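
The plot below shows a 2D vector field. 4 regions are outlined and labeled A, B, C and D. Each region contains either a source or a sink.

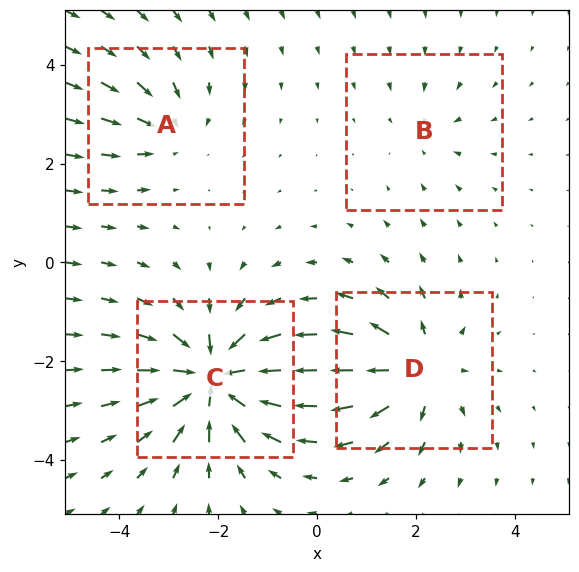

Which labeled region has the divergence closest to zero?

Divergence at each region's feature centre — A: about -3, B: about -2, C: about -8, D: about +5. Region B is closest to zero.

B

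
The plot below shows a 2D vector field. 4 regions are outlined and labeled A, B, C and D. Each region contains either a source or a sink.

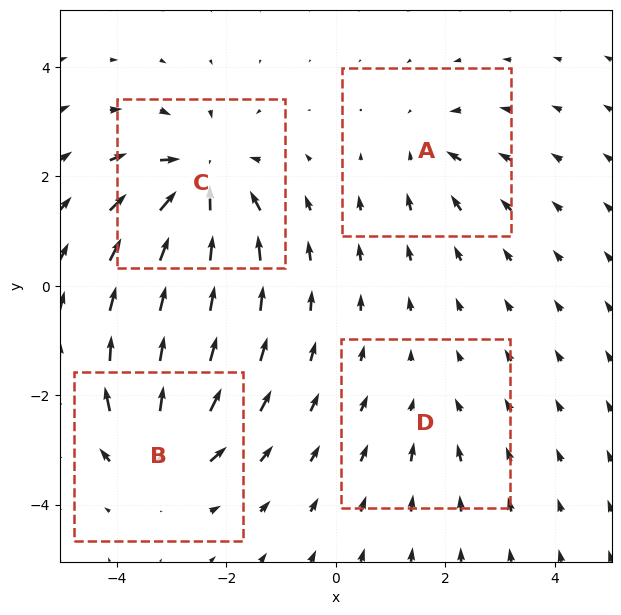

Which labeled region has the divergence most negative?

Divergence at each region's feature centre — A: about -4, B: about +6, C: about -8, D: about -2. Region C is most negative.

C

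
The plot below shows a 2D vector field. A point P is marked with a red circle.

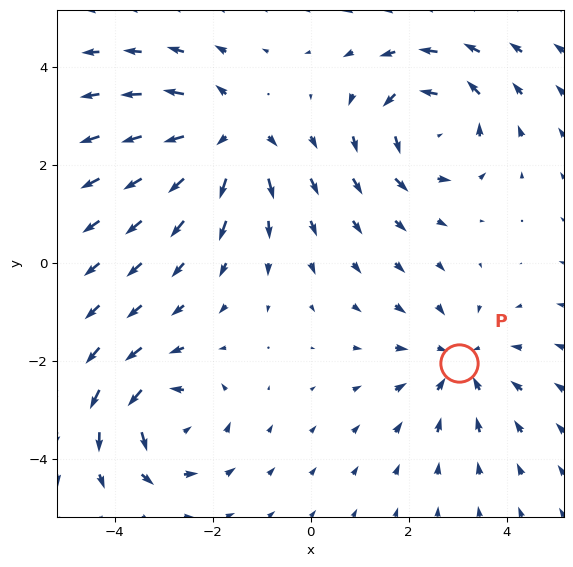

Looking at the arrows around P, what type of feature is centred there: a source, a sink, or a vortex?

At P (3.0, -2.0) the arrows converge inward. Divergence about -3, curl ≈0 — negative divergence with near-zero curl is a sink.

sink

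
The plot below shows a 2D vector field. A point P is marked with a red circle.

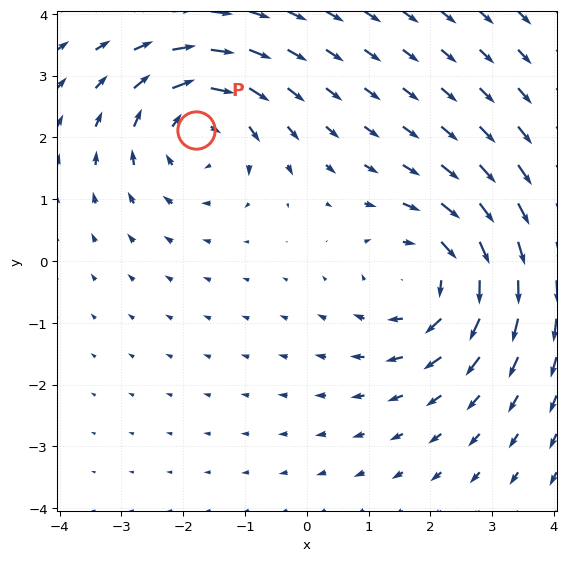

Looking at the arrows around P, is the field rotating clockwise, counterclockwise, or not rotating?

Near P at (-1.8, 2.1) the arrows circulate clockwise. The curl (z-component) there is about -4; negative curl means clockwise rotation.

clockwise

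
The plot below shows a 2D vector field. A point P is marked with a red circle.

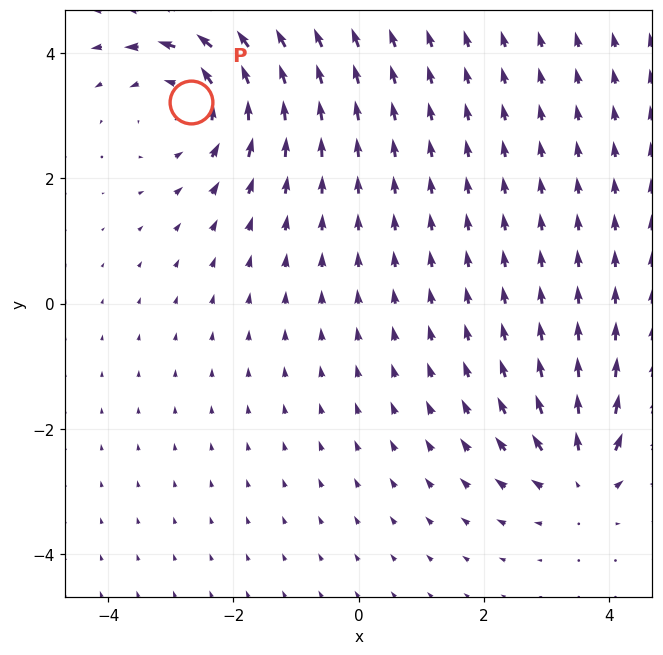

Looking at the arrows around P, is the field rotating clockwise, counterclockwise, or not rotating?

counterclockwise

Near P at (-2.7, 3.2) the arrows circulate counterclockwise. The curl (z-component) there is about +4; positive curl means counterclockwise rotation.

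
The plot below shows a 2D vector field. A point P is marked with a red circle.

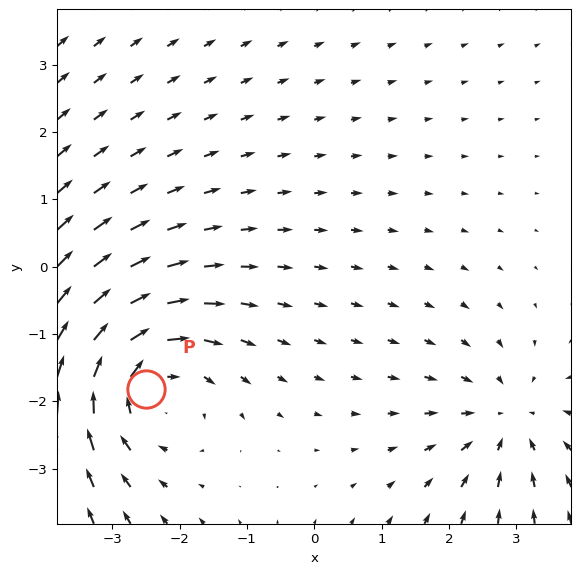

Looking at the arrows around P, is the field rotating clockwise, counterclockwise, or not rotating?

clockwise

Near P at (-2.5, -1.8) the arrows circulate clockwise. The curl (z-component) there is about -4; negative curl means clockwise rotation.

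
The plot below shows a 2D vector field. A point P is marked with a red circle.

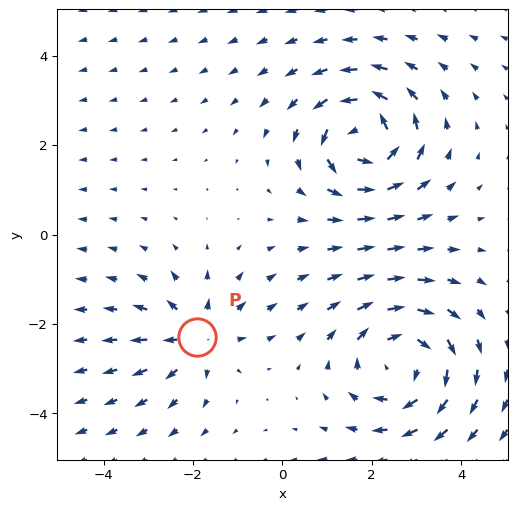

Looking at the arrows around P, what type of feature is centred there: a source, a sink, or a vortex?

source

At P (-1.9, -2.3) the arrows spread outward. Divergence about +4, curl ≈0 — positive divergence with near-zero curl is a source.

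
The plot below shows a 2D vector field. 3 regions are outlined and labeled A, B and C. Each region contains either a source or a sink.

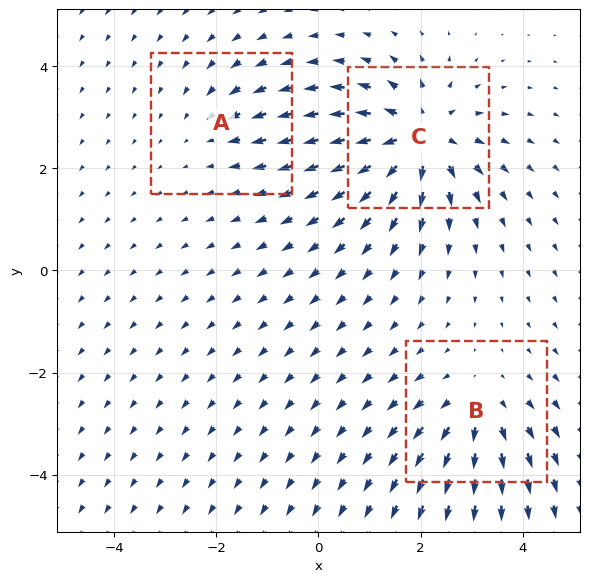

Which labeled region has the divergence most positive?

C

Divergence at each region's feature centre — A: about -2, B: about +3, C: about +6. Region C is most positive.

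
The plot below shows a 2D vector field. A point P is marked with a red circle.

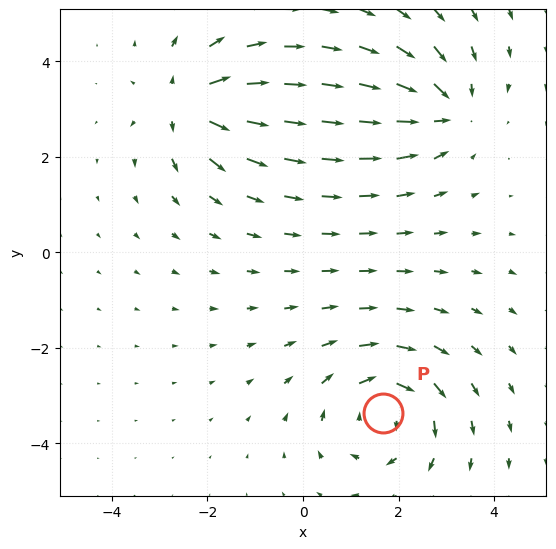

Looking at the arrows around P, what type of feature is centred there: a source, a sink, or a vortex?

At P (1.7, -3.4) the arrows circulate clockwise. Divergence ≈0, curl about -5 — near-zero divergence with nonzero curl is a vortex.

vortex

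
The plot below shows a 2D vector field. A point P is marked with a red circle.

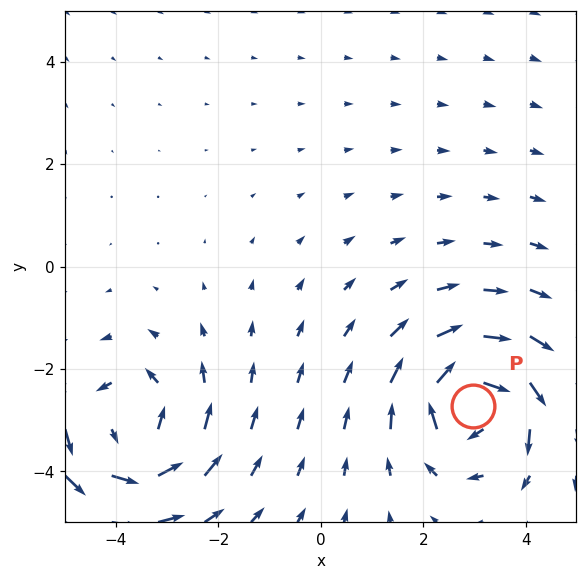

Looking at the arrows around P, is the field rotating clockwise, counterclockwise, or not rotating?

Near P at (3.0, -2.7) the arrows circulate clockwise. The curl (z-component) there is about -5; negative curl means clockwise rotation.

clockwise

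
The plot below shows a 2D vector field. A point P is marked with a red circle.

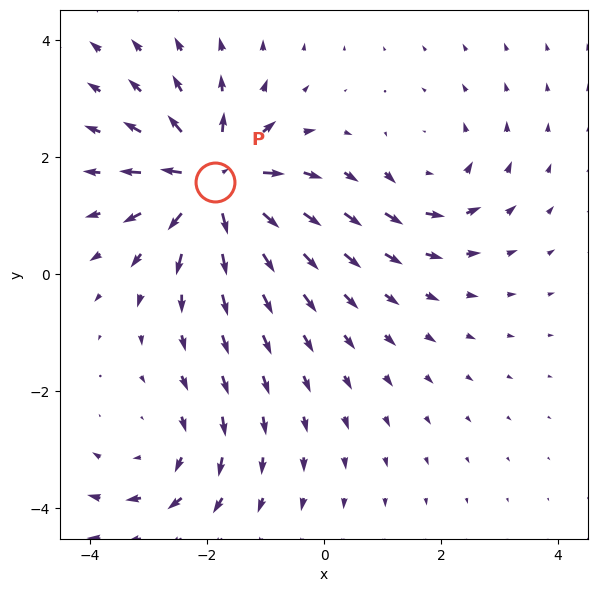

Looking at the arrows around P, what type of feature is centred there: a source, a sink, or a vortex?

At P (-1.9, 1.6) the arrows spread outward. Divergence about +7, curl ≈0 — positive divergence with near-zero curl is a source.

source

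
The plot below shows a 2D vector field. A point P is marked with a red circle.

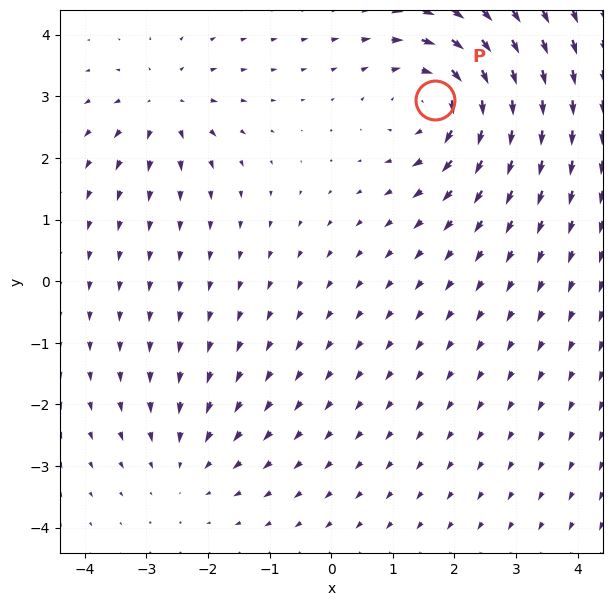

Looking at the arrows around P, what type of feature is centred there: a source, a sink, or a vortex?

At P (1.7, 2.9) the arrows circulate clockwise. Divergence ≈0, curl about -5 — near-zero divergence with nonzero curl is a vortex.

vortex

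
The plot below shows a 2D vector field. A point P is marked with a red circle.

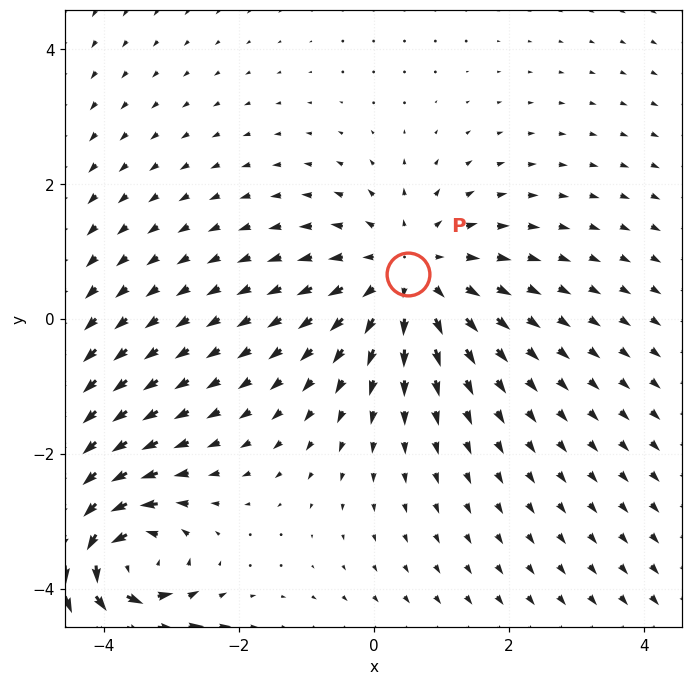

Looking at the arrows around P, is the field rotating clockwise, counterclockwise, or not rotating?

not rotating

Near P at (0.5, 0.7) the arrows show no circulation. The curl there is ≈0.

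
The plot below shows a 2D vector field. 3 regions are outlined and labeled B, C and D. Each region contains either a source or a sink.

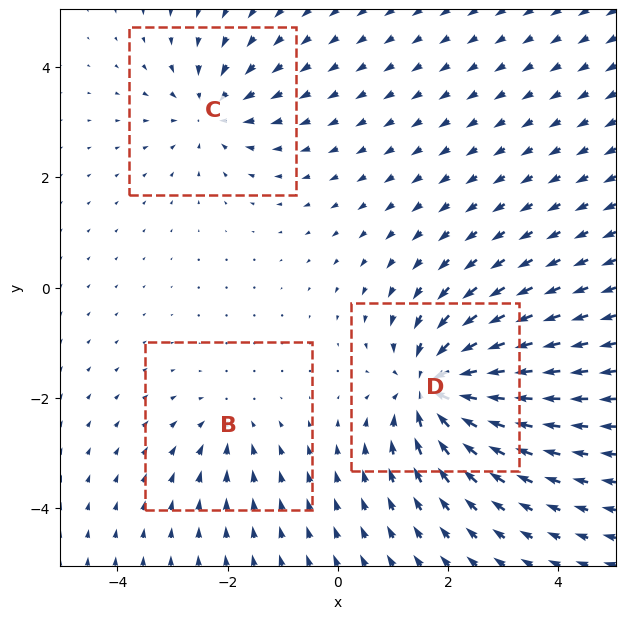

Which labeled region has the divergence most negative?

D

Divergence at each region's feature centre — B: about -2, C: about -4, D: about -6. Region D is most negative.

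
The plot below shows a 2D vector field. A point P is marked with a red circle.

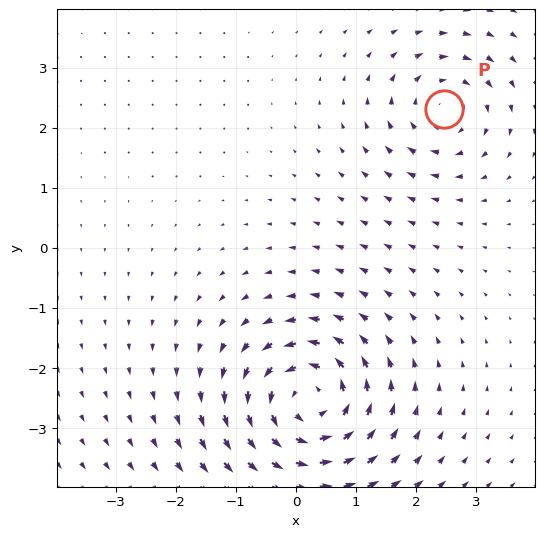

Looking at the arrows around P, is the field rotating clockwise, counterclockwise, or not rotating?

clockwise

Near P at (2.5, 2.3) the arrows circulate clockwise. The curl (z-component) there is about -4; negative curl means clockwise rotation.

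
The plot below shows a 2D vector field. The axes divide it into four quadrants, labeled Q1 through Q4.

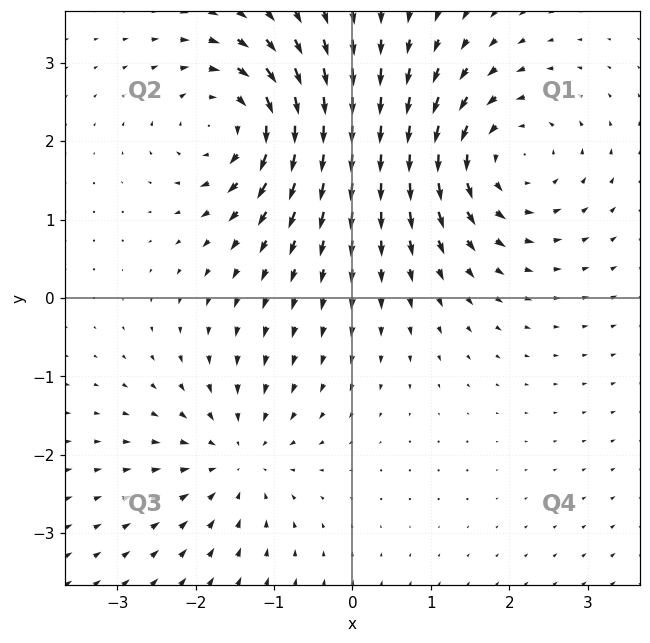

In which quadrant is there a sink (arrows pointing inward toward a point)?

Q3

The sink sits at approximately (-1.5, -2.0), which lies in quadrant Q3. The divergence there is about -4, negative as expected for a sink.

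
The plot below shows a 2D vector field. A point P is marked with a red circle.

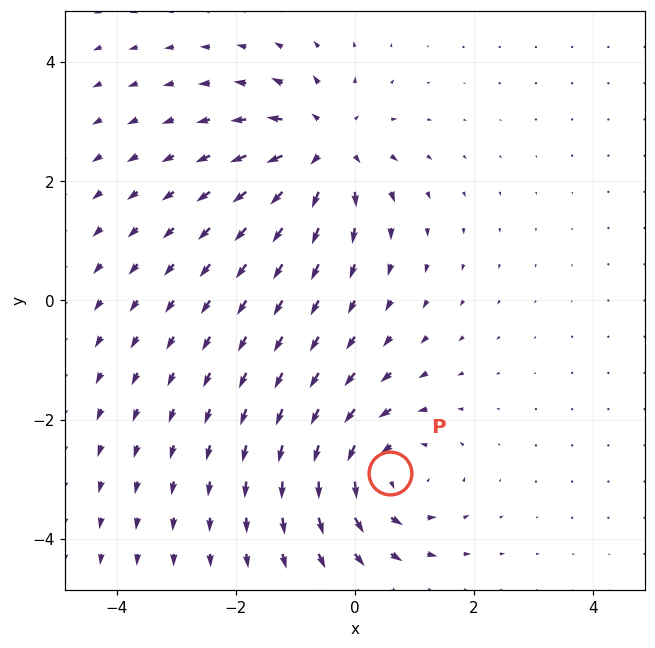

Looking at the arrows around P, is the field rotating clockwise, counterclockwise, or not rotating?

Near P at (0.6, -2.9) the arrows circulate counterclockwise. The curl (z-component) there is about +3; positive curl means counterclockwise rotation.

counterclockwise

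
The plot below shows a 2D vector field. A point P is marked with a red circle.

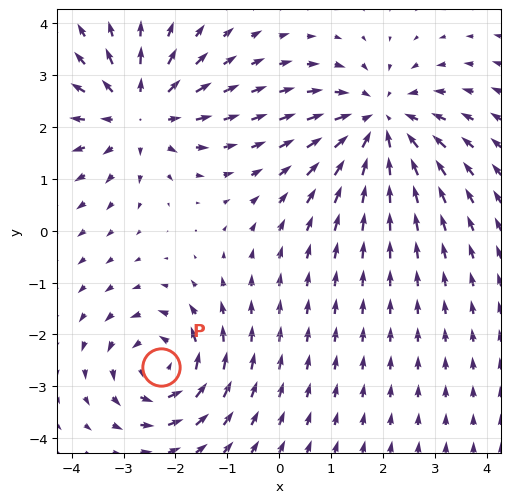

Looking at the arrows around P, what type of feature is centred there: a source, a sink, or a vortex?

At P (-2.3, -2.6) the arrows circulate counterclockwise. Divergence ≈0, curl about +4 — near-zero divergence with nonzero curl is a vortex.

vortex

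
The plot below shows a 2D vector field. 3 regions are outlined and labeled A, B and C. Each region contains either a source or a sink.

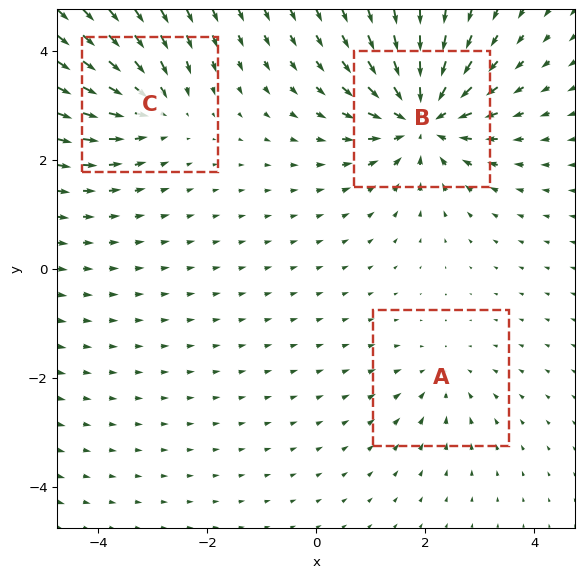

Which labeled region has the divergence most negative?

Divergence at each region's feature centre — A: about -2, B: about -6, C: about -4. Region B is most negative.

B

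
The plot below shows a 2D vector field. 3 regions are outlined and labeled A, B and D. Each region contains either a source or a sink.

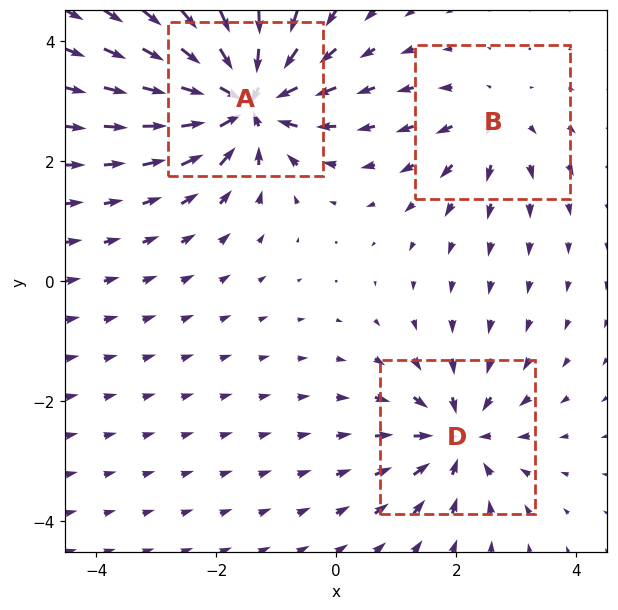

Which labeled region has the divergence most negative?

Divergence at each region's feature centre — A: about -6, B: about +3, D: about -4. Region A is most negative.

A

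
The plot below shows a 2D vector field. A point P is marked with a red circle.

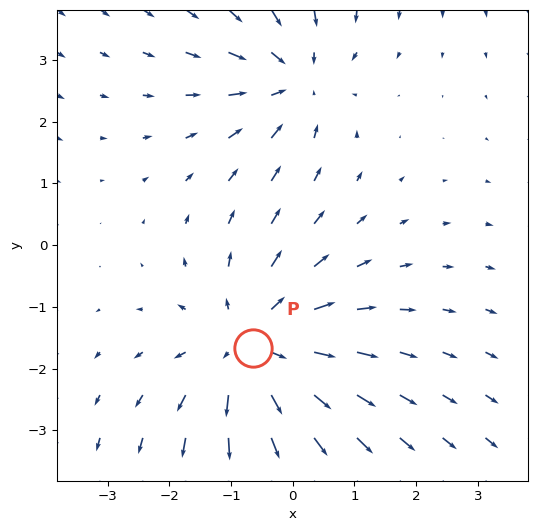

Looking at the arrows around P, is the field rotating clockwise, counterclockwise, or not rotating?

not rotating

Near P at (-0.6, -1.7) the arrows show no circulation. The curl there is ≈0.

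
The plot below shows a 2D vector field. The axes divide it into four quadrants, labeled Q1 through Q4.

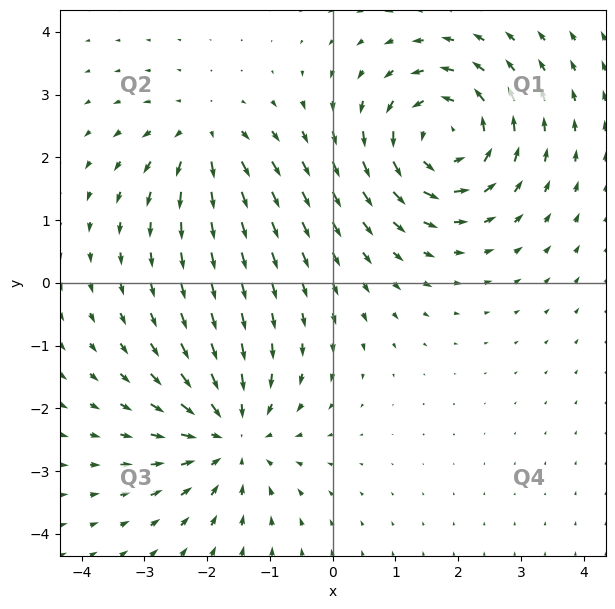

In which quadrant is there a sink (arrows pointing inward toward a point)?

The sink sits at approximately (-1.6, -2.4), which lies in quadrant Q3. The divergence there is about -4, negative as expected for a sink.

Q3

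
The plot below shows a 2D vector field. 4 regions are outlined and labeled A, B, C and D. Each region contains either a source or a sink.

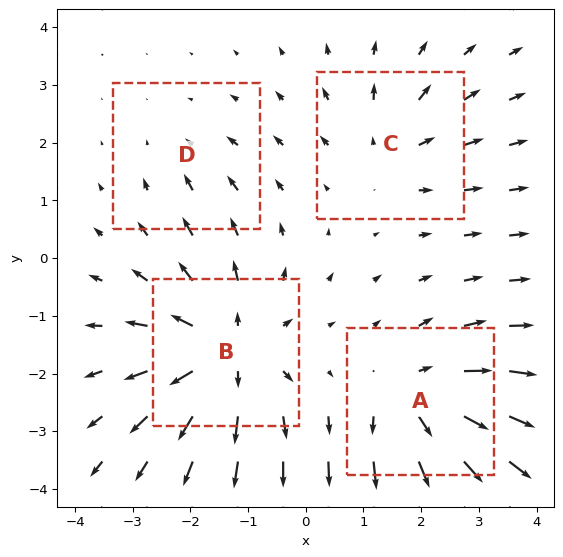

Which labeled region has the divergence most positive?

Divergence at each region's feature centre — A: about +5, B: about +6, C: about +3, D: about -2. Region B is most positive.

B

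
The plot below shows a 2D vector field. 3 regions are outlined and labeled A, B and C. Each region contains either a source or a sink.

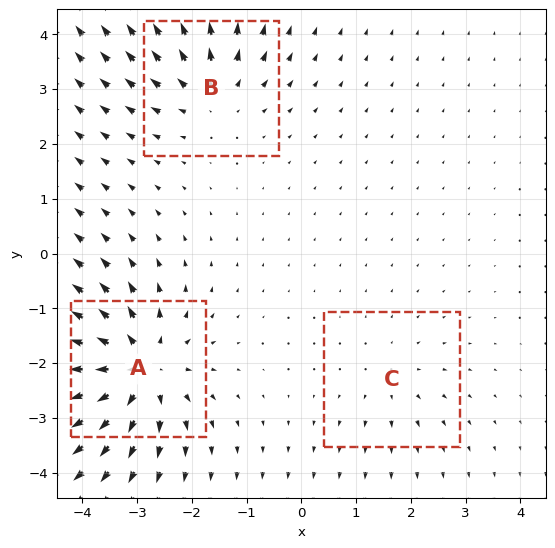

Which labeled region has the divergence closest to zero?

Divergence at each region's feature centre — A: about +6, B: about +3, C: about +2. Region C is closest to zero.

C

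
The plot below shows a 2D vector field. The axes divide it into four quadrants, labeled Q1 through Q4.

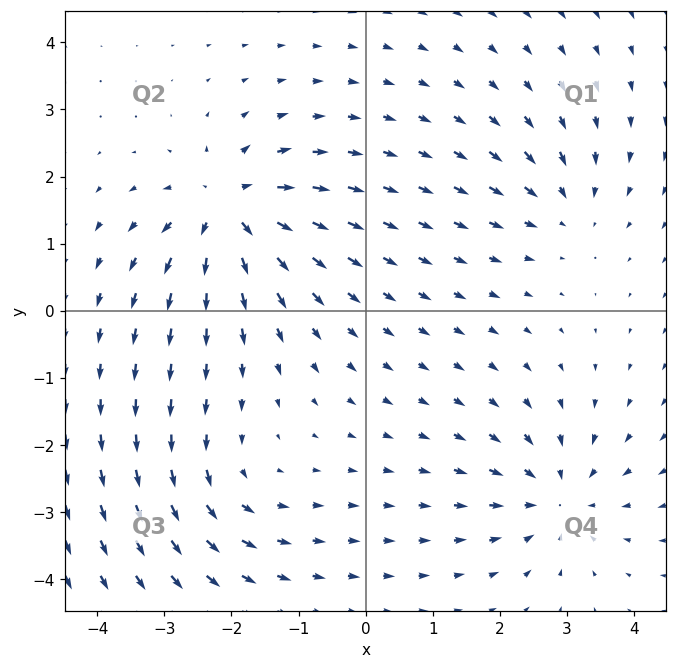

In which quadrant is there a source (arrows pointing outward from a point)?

The source sits at approximately (-2.0, 1.5), which lies in quadrant Q2. The divergence there is about +7, positive as expected for a source.

Q2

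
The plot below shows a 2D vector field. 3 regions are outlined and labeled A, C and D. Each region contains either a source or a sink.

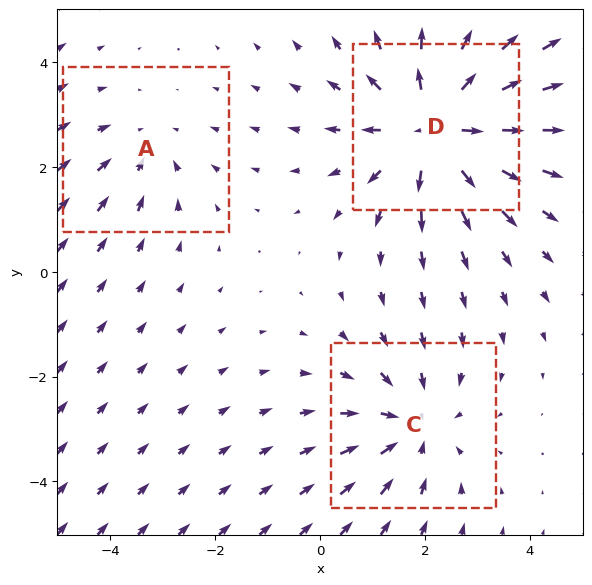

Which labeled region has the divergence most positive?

D

Divergence at each region's feature centre — A: about -2, C: about -3, D: about +4. Region D is most positive.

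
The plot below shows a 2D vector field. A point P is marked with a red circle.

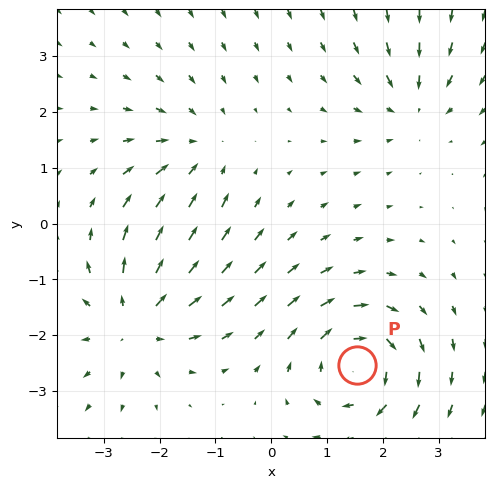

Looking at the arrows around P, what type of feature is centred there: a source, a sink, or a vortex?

vortex

At P (1.5, -2.5) the arrows circulate clockwise. Divergence ≈0, curl about -5 — near-zero divergence with nonzero curl is a vortex.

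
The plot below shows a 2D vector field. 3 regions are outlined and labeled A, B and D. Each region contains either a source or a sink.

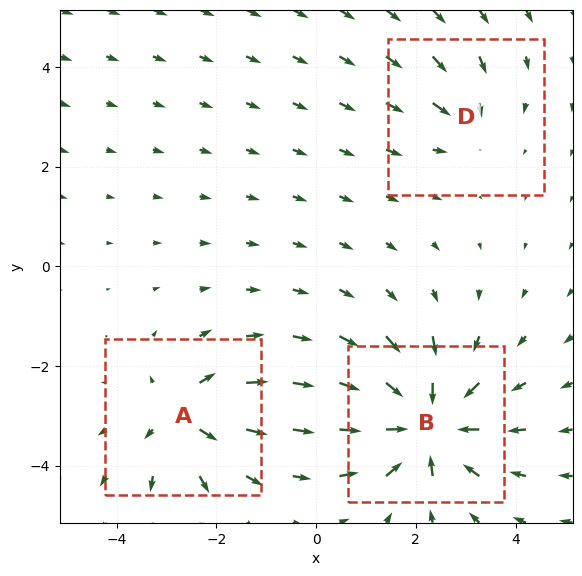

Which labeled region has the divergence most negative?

B

Divergence at each region's feature centre — A: about +4, B: about -6, D: about -2. Region B is most negative.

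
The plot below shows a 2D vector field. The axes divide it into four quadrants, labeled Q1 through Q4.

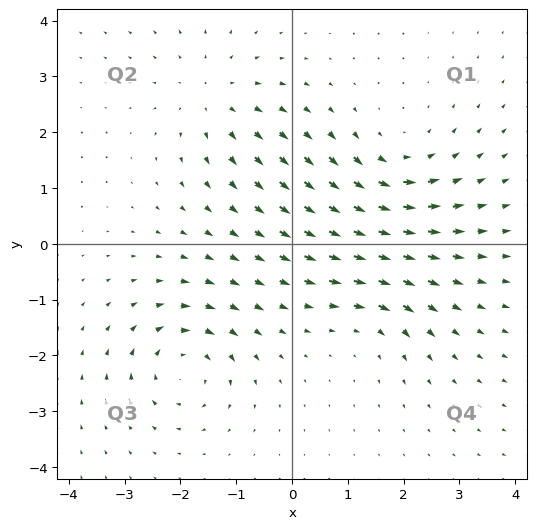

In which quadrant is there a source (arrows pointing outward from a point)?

Q2

The source sits at approximately (-1.4, 2.6), which lies in quadrant Q2. The divergence there is about +3, positive as expected for a source.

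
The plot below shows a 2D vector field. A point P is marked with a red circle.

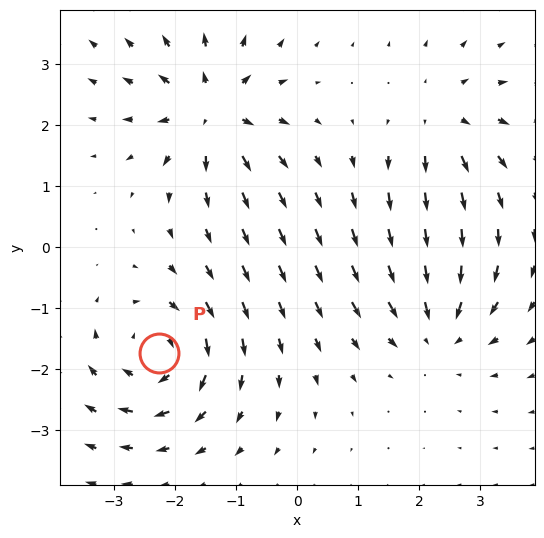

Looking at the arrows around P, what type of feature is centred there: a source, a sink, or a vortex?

vortex

At P (-2.3, -1.7) the arrows circulate clockwise. Divergence ≈0, curl about -6 — near-zero divergence with nonzero curl is a vortex.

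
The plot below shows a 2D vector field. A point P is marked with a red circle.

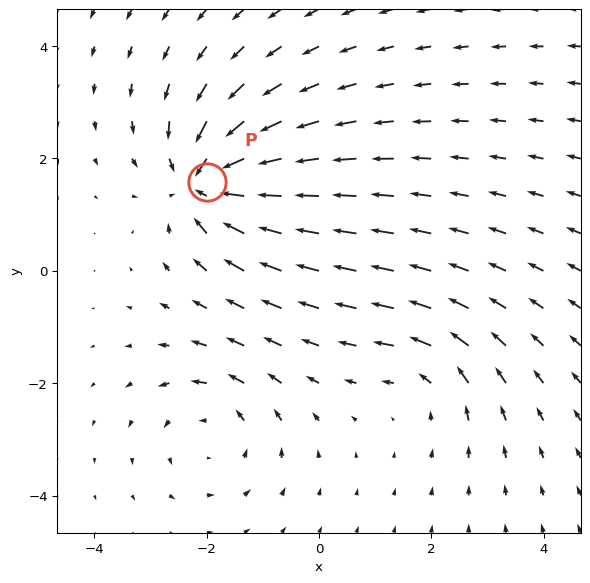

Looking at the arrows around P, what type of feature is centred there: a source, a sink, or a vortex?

At P (-2.0, 1.6) the arrows converge inward. Divergence about -6, curl ≈0 — negative divergence with near-zero curl is a sink.

sink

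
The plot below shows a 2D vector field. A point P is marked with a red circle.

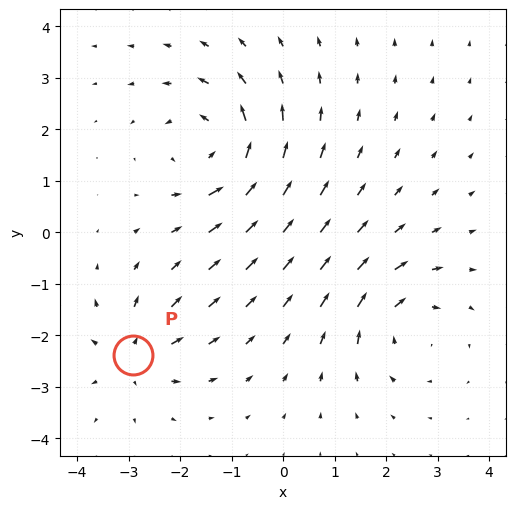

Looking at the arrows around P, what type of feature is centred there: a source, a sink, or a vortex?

source

At P (-2.9, -2.4) the arrows spread outward. Divergence about +4, curl ≈0 — positive divergence with near-zero curl is a source.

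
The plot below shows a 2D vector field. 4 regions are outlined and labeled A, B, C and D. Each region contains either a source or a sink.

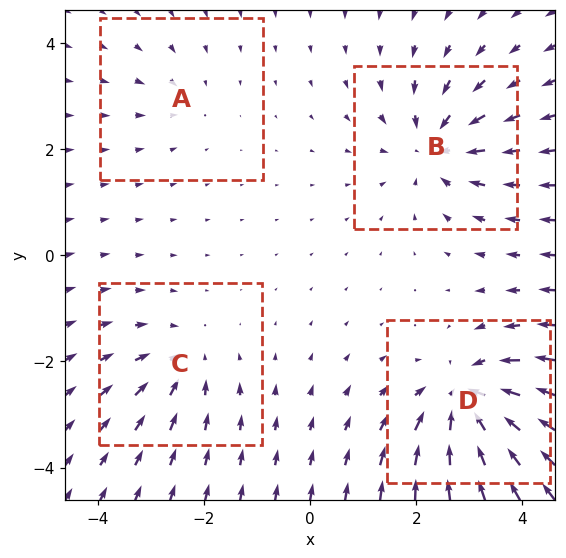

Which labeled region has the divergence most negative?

Divergence at each region's feature centre — A: about -2, B: about -5, C: about -4, D: about -7. Region D is most negative.

D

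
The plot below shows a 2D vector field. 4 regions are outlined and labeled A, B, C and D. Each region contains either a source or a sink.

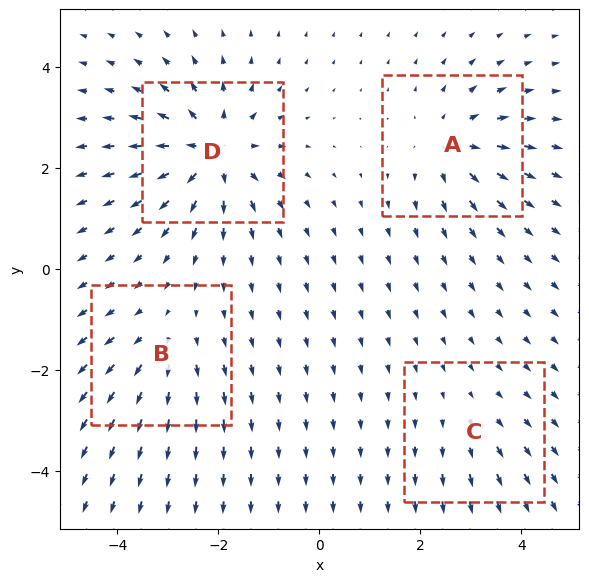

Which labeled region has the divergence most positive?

D

Divergence at each region's feature centre — A: about +5, B: about +3, C: about +2, D: about +8. Region D is most positive.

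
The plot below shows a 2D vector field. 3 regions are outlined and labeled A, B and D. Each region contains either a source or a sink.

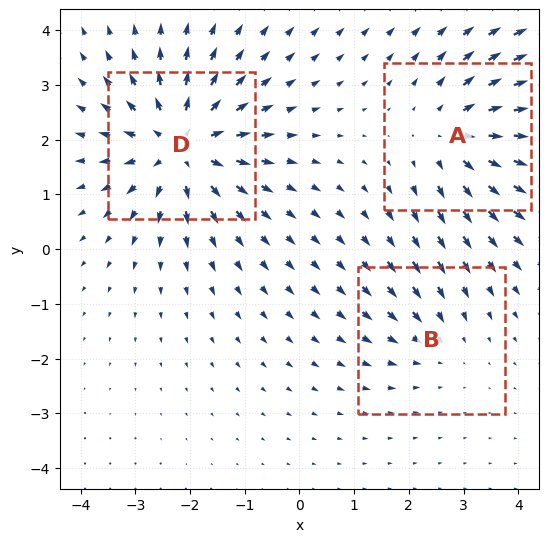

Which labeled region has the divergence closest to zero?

B

Divergence at each region's feature centre — A: about +3, B: about -2, D: about +5. Region B is closest to zero.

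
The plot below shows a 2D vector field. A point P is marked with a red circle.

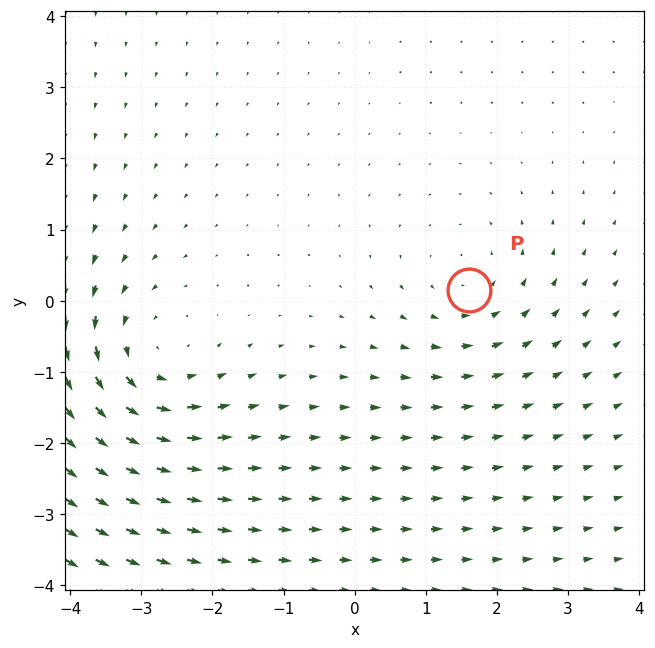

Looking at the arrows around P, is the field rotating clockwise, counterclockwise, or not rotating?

Near P at (1.6, 0.1) the arrows circulate counterclockwise. The curl (z-component) there is about +3; positive curl means counterclockwise rotation.

counterclockwise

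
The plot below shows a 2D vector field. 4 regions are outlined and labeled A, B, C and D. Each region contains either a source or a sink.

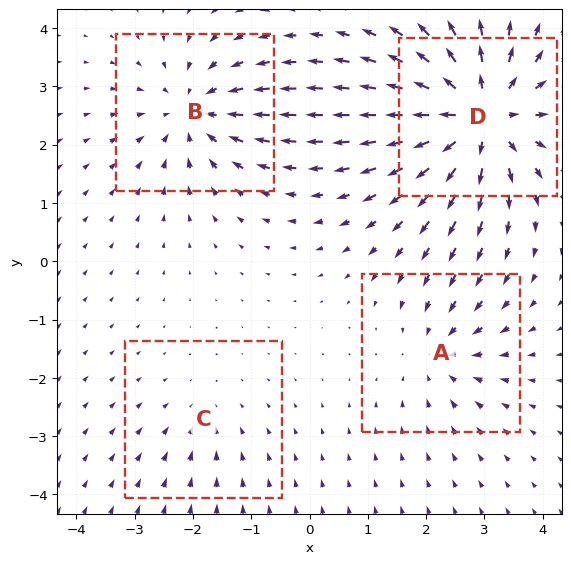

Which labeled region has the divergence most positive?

D

Divergence at each region's feature centre — A: about -4, B: about -5, C: about -2, D: about +8. Region D is most positive.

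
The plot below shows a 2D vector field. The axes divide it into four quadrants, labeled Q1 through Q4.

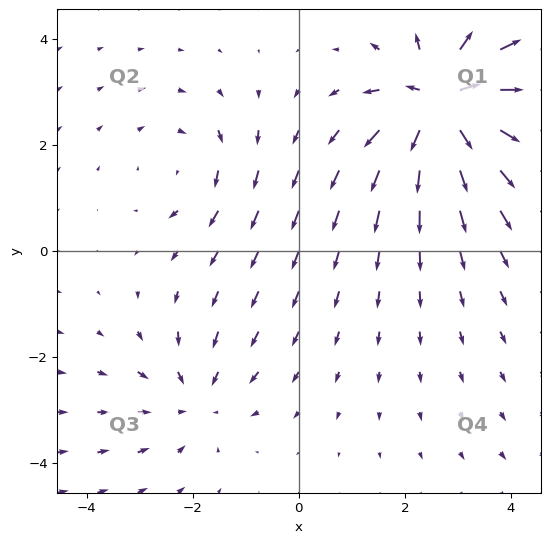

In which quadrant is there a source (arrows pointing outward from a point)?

Q1

The source sits at approximately (2.7, 2.8), which lies in quadrant Q1. The divergence there is about +7, positive as expected for a source.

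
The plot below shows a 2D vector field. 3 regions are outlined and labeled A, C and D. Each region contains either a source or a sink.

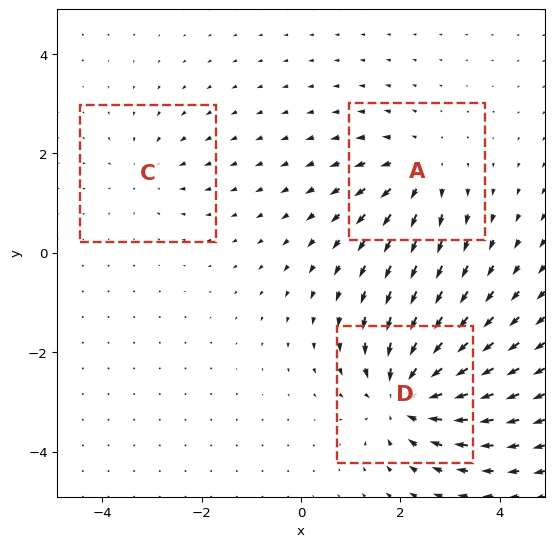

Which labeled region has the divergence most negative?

Divergence at each region's feature centre — A: about +3, C: about -2, D: about -5. Region D is most negative.

D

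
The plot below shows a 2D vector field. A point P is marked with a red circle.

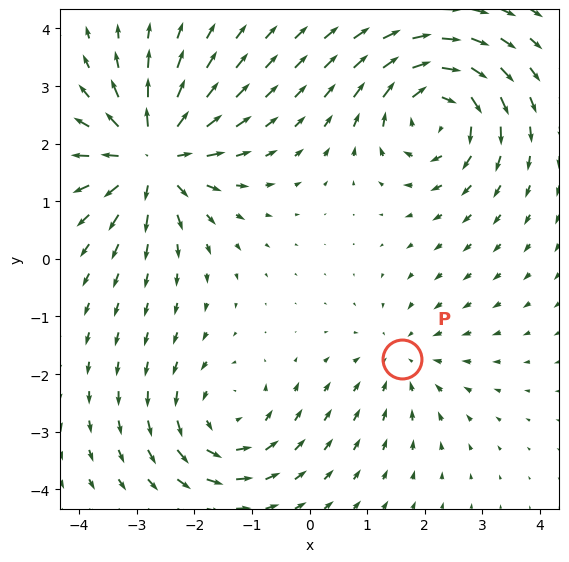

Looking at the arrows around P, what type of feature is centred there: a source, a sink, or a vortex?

sink

At P (1.6, -1.7) the arrows converge inward. Divergence about -2, curl ≈0 — negative divergence with near-zero curl is a sink.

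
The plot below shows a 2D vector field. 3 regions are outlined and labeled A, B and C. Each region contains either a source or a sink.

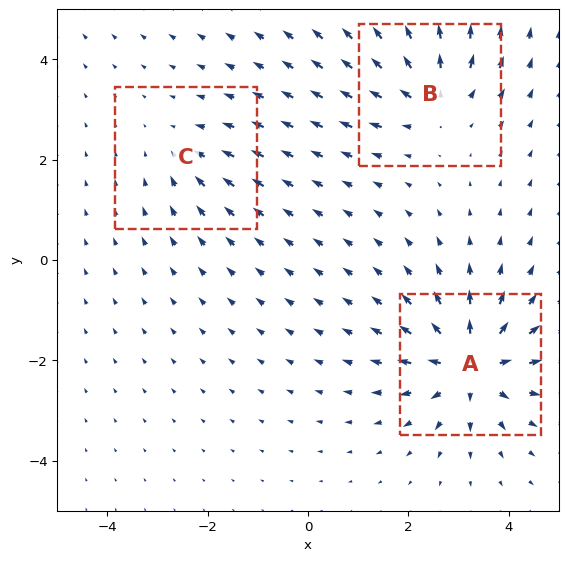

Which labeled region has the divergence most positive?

Divergence at each region's feature centre — A: about +6, B: about +4, C: about -2. Region A is most positive.

A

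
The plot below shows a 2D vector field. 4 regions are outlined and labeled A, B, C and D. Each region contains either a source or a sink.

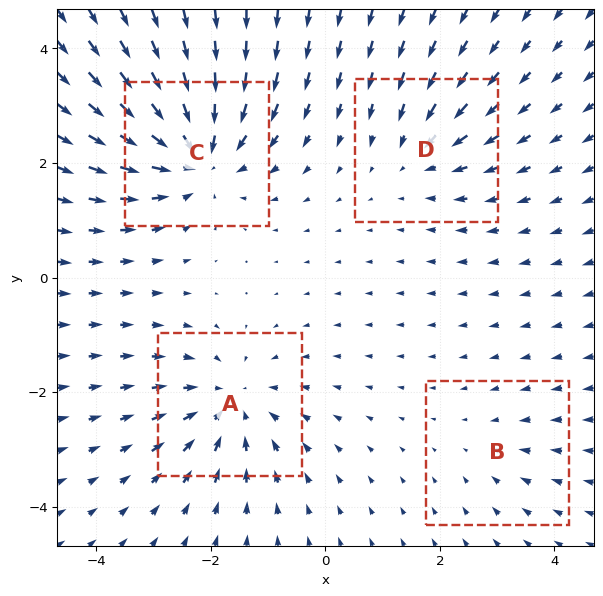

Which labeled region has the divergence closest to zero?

B

Divergence at each region's feature centre — A: about -5, B: about -2, C: about -6, D: about -3. Region B is closest to zero.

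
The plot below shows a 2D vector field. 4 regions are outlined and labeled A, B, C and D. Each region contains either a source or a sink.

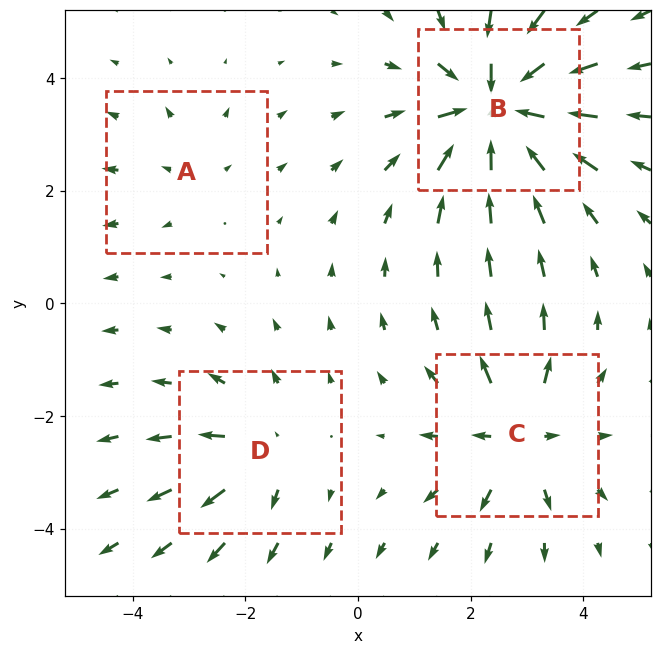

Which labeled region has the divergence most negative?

B

Divergence at each region's feature centre — A: about +2, B: about -8, C: about +5, D: about +4. Region B is most negative.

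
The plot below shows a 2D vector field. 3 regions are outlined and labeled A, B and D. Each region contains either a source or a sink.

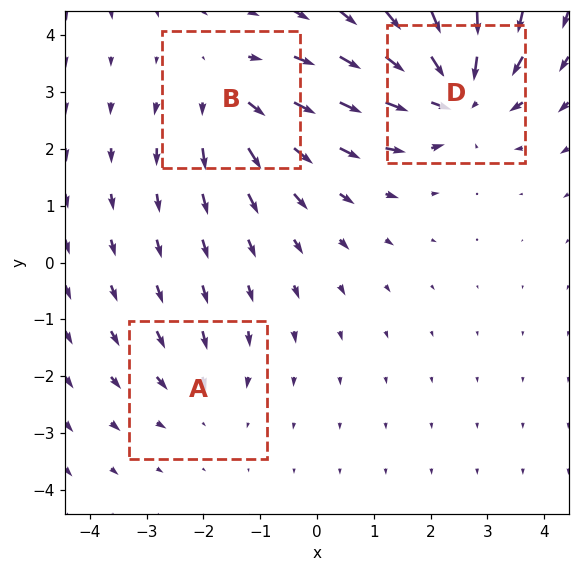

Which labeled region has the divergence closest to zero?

A

Divergence at each region's feature centre — A: about -2, B: about +3, D: about -5. Region A is closest to zero.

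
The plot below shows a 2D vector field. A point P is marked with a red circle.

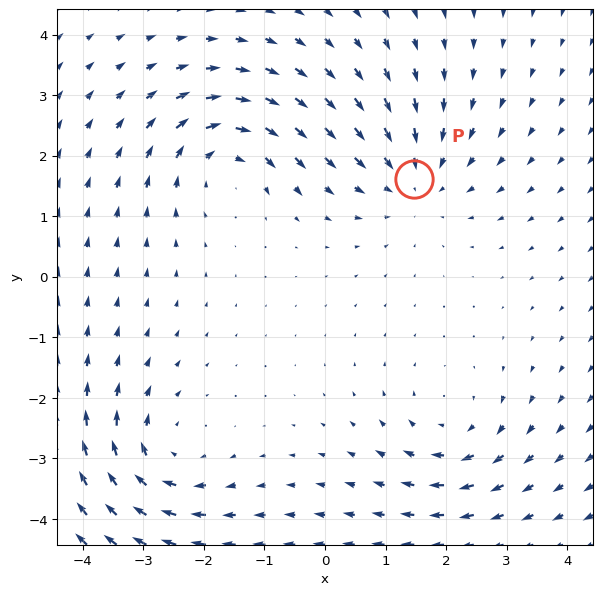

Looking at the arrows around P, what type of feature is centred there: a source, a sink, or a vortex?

sink

At P (1.5, 1.6) the arrows converge inward. Divergence about -3, curl ≈0 — negative divergence with near-zero curl is a sink.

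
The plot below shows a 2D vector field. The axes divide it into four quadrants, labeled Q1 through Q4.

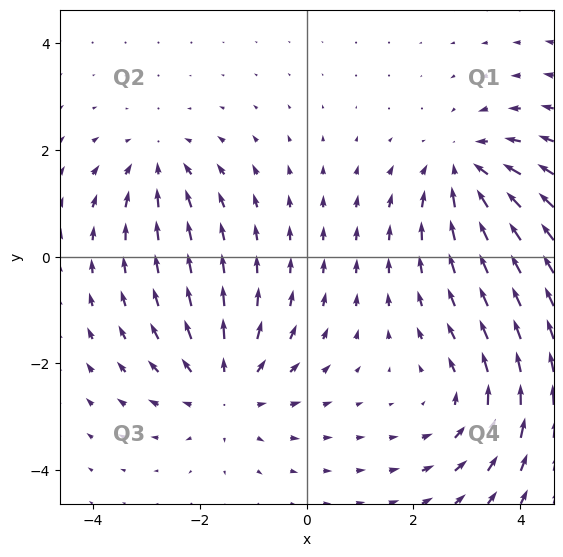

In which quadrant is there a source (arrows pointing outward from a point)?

The source sits at approximately (-1.5, -2.5), which lies in quadrant Q3. The divergence there is about +3, positive as expected for a source.

Q3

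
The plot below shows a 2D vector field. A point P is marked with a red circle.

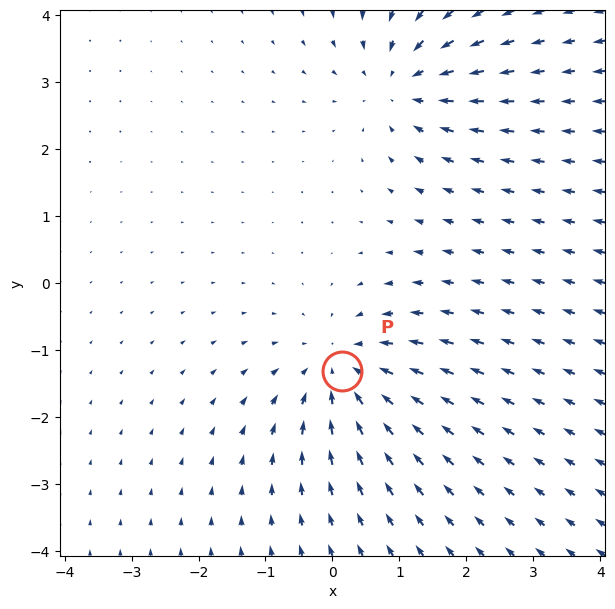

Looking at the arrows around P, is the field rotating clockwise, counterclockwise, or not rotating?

Near P at (0.1, -1.3) the arrows show no circulation. The curl there is ≈0.

not rotating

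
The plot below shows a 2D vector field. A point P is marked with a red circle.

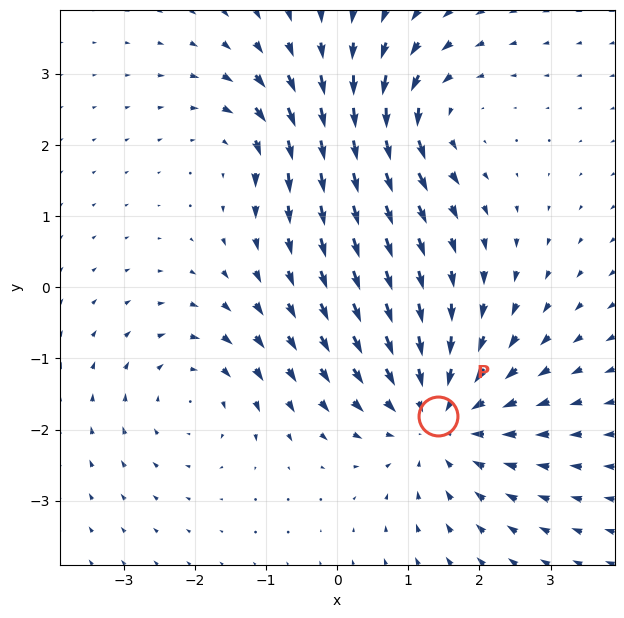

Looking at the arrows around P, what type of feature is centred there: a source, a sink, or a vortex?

sink

At P (1.4, -1.8) the arrows converge inward. Divergence about -4, curl ≈0 — negative divergence with near-zero curl is a sink.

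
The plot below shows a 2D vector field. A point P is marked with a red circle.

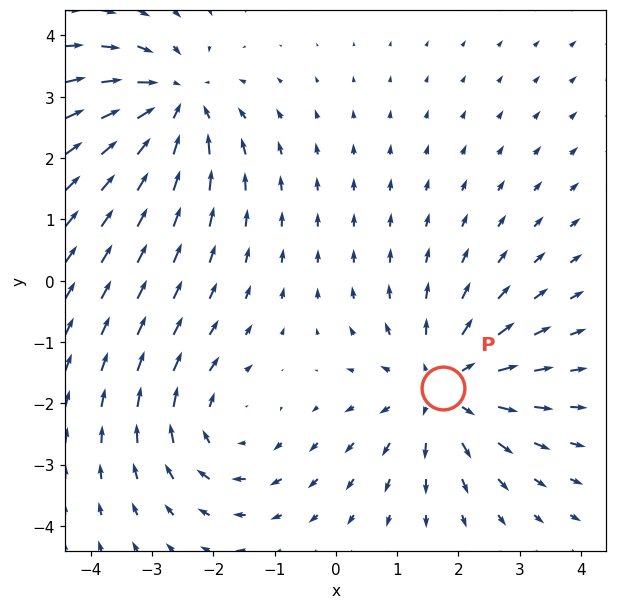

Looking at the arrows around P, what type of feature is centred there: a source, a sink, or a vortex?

source

At P (1.7, -1.7) the arrows spread outward. Divergence about +4, curl ≈0 — positive divergence with near-zero curl is a source.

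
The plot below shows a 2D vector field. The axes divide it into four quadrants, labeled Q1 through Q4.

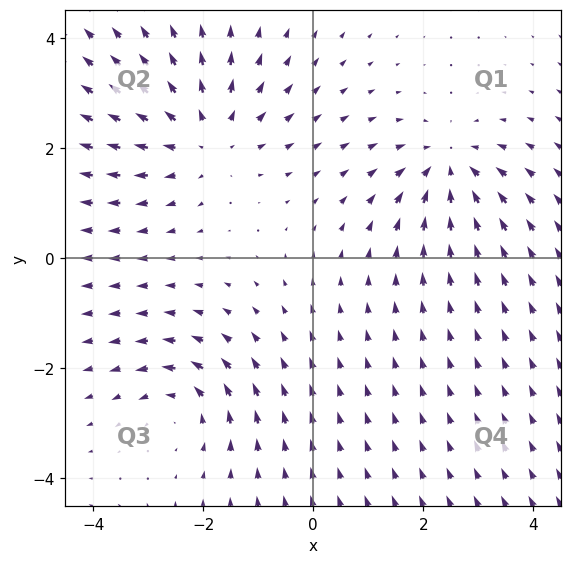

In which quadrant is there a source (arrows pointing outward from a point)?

The source sits at approximately (-2.0, 2.2), which lies in quadrant Q2. The divergence there is about +3, positive as expected for a source.

Q2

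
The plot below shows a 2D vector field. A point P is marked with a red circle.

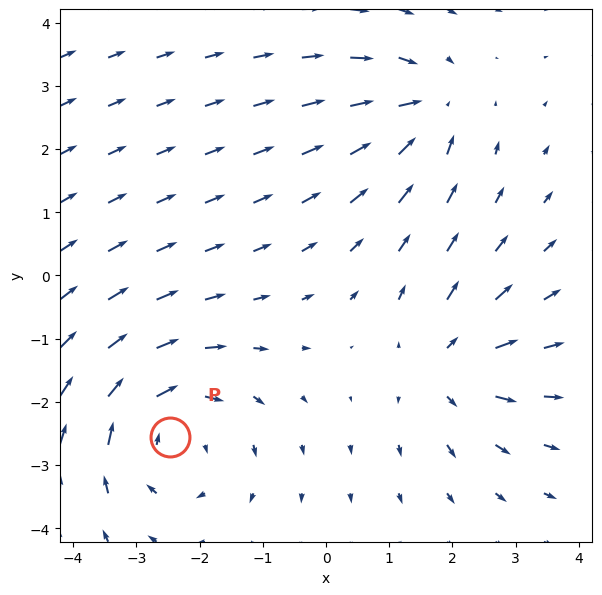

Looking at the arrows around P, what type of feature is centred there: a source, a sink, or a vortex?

vortex

At P (-2.5, -2.6) the arrows circulate clockwise. Divergence ≈0, curl about -4 — near-zero divergence with nonzero curl is a vortex.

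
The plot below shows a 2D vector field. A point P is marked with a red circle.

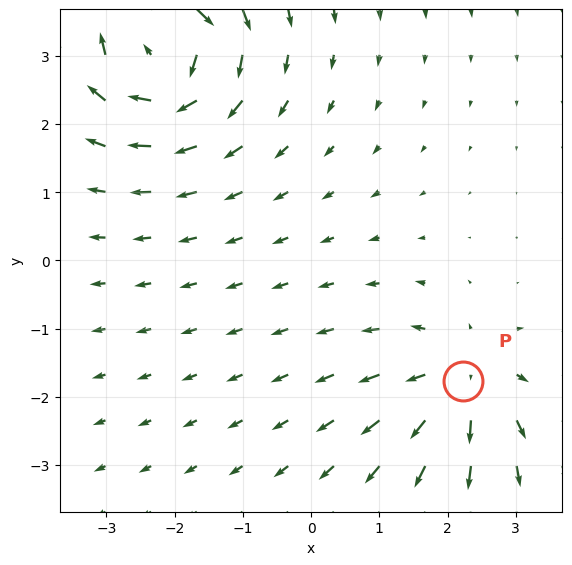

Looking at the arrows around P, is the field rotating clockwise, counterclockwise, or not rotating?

not rotating

Near P at (2.2, -1.8) the arrows show no circulation. The curl there is ≈0.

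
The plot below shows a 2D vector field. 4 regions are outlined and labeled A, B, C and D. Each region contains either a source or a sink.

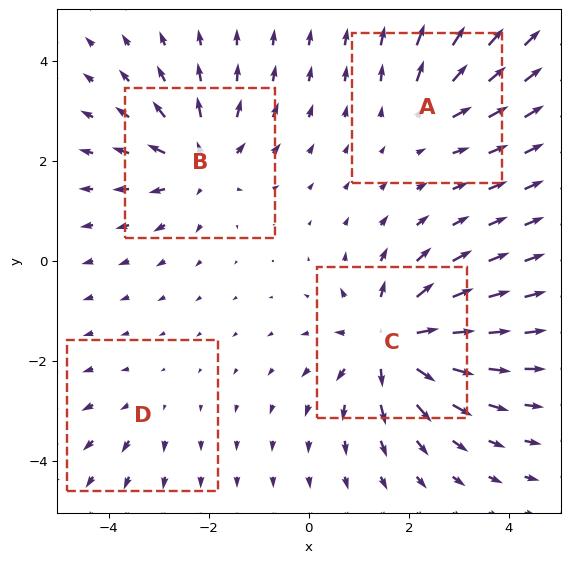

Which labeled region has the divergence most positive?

C

Divergence at each region's feature centre — A: about +3, B: about +5, C: about +7, D: about +2. Region C is most positive.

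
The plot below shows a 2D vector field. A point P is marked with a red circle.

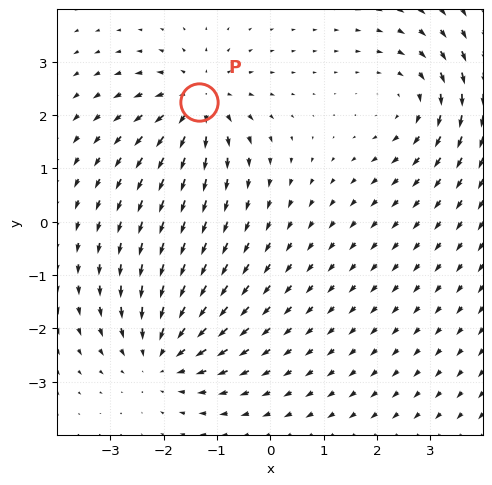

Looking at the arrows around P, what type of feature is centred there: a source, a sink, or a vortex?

source

At P (-1.3, 2.2) the arrows spread outward. Divergence about +5, curl ≈0 — positive divergence with near-zero curl is a source.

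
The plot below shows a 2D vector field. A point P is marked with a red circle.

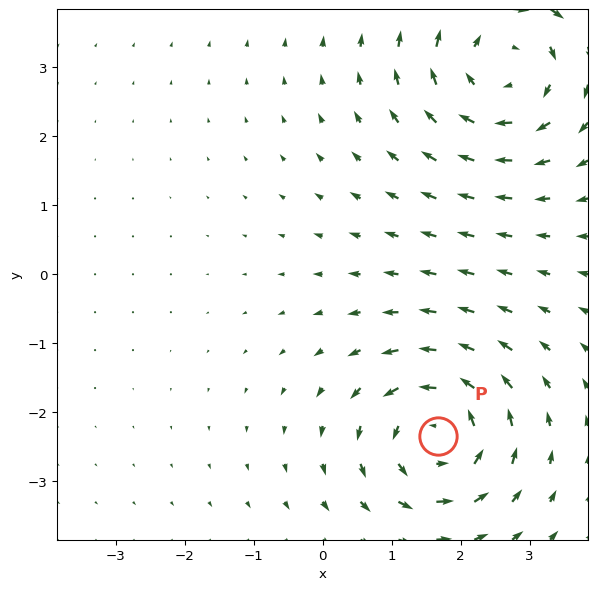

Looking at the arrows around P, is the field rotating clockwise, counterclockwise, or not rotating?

Near P at (1.7, -2.3) the arrows circulate counterclockwise. The curl (z-component) there is about +4; positive curl means counterclockwise rotation.

counterclockwise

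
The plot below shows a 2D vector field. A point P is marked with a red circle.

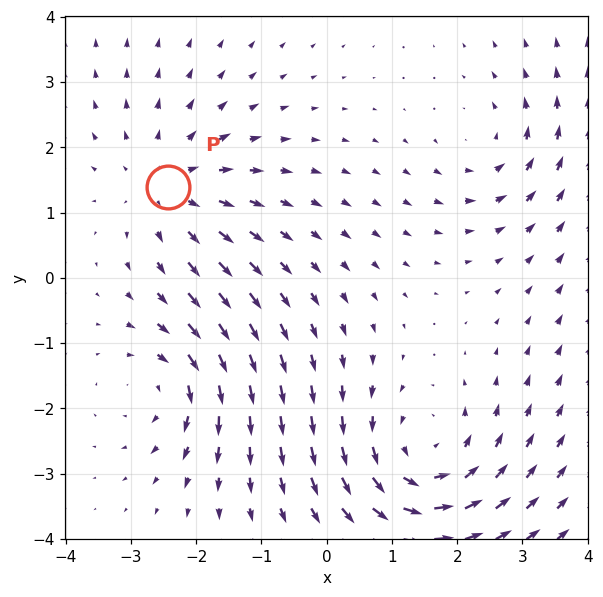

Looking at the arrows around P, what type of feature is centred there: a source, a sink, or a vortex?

At P (-2.4, 1.4) the arrows spread outward. Divergence about +3, curl ≈0 — positive divergence with near-zero curl is a source.

source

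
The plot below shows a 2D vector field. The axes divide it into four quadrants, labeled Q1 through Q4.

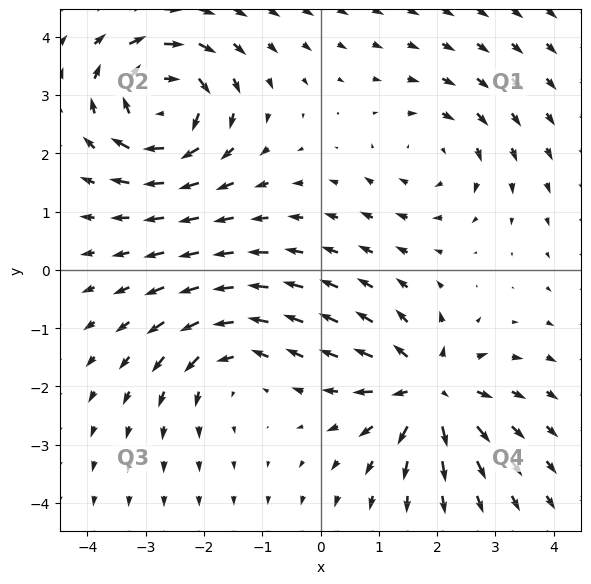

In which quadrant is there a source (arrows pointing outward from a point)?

Q4

The source sits at approximately (1.9, -2.1), which lies in quadrant Q4. The divergence there is about +6, positive as expected for a source.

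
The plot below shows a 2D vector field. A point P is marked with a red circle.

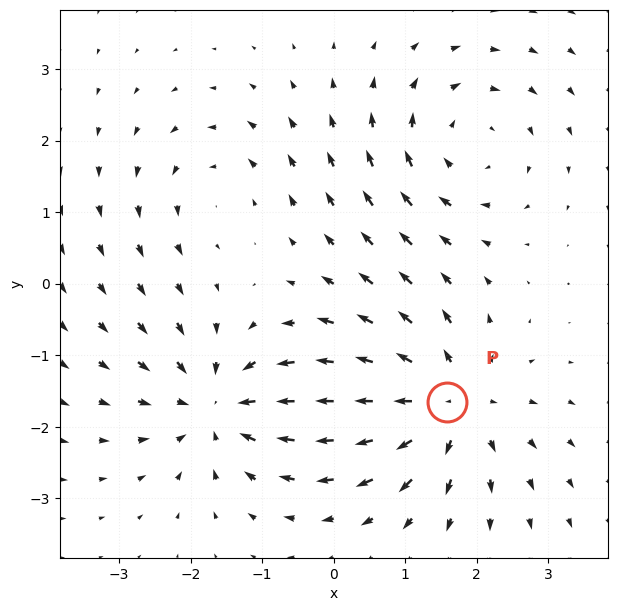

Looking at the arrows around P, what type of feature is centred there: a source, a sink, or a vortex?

source

At P (1.6, -1.7) the arrows spread outward. Divergence about +5, curl ≈0 — positive divergence with near-zero curl is a source.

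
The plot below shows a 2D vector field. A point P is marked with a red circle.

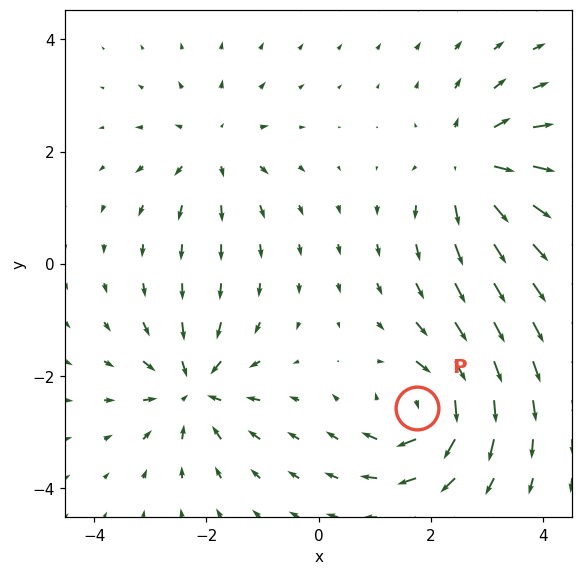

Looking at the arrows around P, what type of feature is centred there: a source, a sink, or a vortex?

vortex

At P (1.8, -2.6) the arrows circulate clockwise. Divergence ≈0, curl about -7 — near-zero divergence with nonzero curl is a vortex.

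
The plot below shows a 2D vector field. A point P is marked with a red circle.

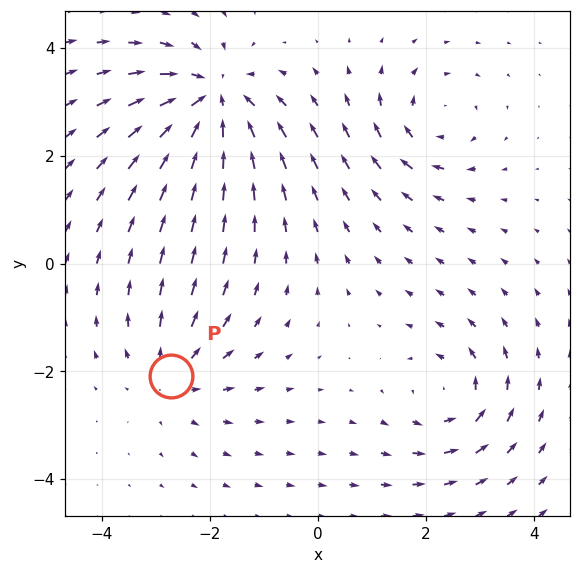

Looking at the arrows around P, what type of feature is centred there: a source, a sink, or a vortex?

At P (-2.7, -2.1) the arrows spread outward. Divergence about +3, curl ≈0 — positive divergence with near-zero curl is a source.

source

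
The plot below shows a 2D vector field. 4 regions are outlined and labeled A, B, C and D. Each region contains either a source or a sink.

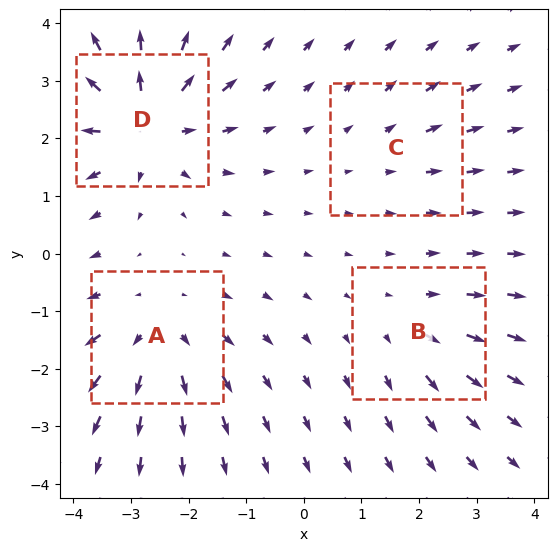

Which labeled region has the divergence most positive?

Divergence at each region's feature centre — A: about +5, B: about +3, C: about +2, D: about +7. Region D is most positive.

D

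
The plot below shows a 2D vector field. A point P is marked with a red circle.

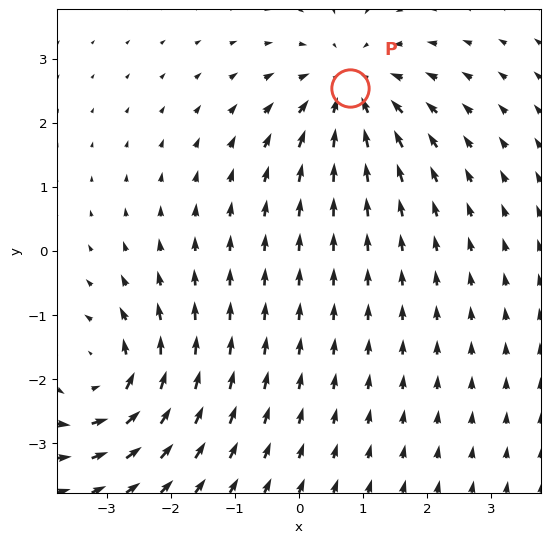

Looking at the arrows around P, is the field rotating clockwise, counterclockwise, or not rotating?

not rotating

Near P at (0.8, 2.5) the arrows show no circulation. The curl there is ≈0.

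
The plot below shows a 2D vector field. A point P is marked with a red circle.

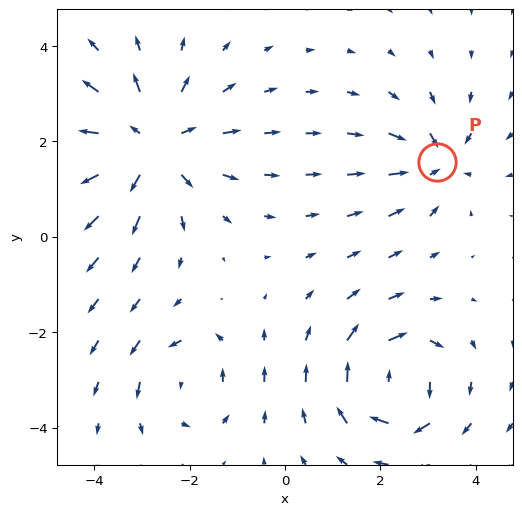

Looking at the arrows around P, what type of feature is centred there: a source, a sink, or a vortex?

At P (3.2, 1.6) the arrows converge inward. Divergence about -4, curl ≈0 — negative divergence with near-zero curl is a sink.

sink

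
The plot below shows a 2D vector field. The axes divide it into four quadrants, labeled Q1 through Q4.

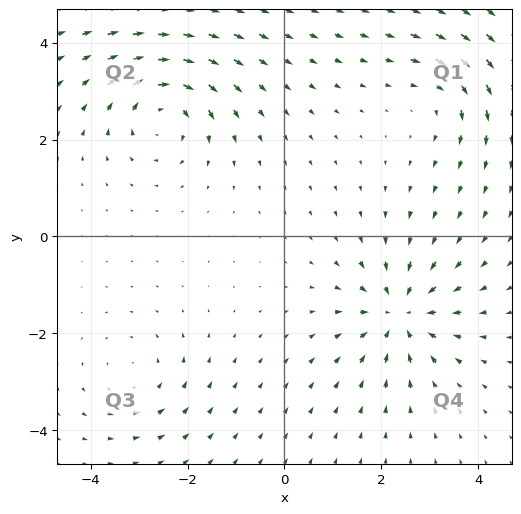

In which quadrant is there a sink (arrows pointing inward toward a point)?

The sink sits at approximately (2.4, -1.6), which lies in quadrant Q4. The divergence there is about -5, negative as expected for a sink.

Q4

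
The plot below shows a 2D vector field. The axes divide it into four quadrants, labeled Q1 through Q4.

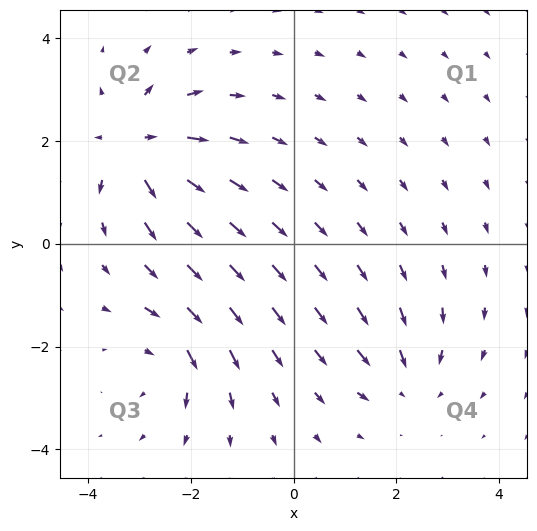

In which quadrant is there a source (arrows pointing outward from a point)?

Q2

The source sits at approximately (-3.1, 1.9), which lies in quadrant Q2. The divergence there is about +6, positive as expected for a source.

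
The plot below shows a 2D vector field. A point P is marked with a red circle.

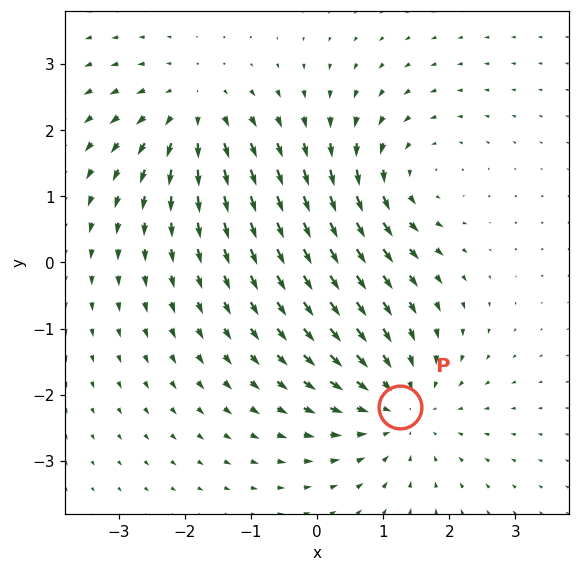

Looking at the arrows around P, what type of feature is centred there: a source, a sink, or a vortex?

At P (1.3, -2.2) the arrows converge inward. Divergence about -4, curl ≈0 — negative divergence with near-zero curl is a sink.

sink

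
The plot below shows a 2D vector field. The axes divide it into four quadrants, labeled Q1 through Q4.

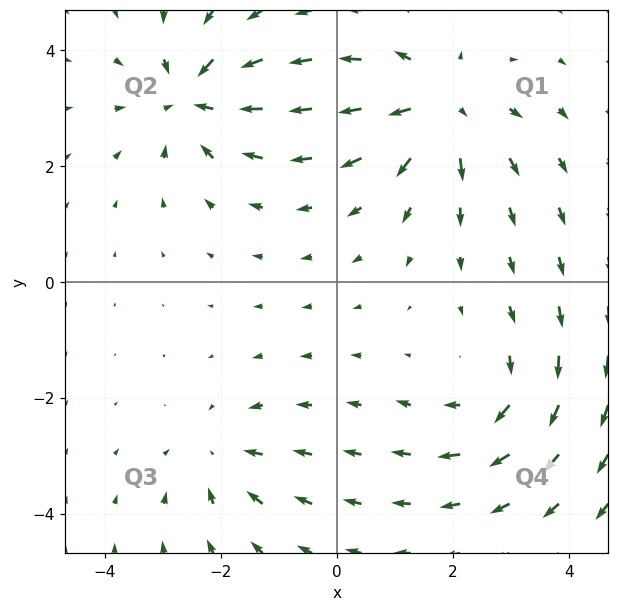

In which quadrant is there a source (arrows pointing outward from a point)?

The source sits at approximately (1.8, 3.0), which lies in quadrant Q1. The divergence there is about +5, positive as expected for a source.

Q1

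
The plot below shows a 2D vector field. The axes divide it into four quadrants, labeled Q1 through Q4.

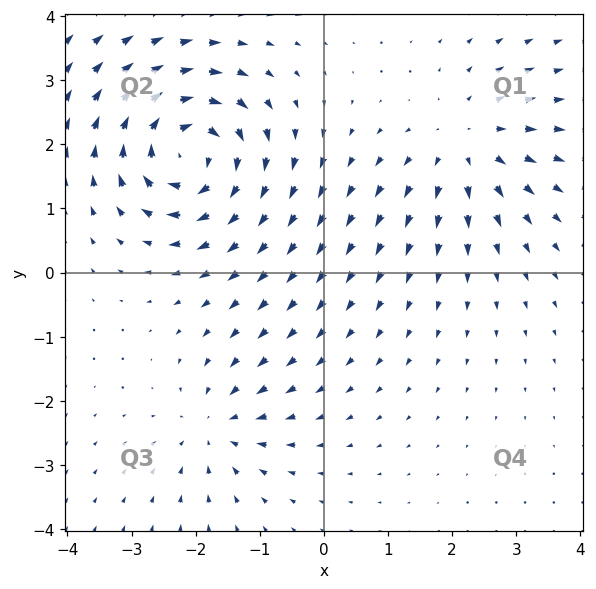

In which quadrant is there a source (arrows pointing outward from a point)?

The source sits at approximately (2.2, 2.0), which lies in quadrant Q1. The divergence there is about +4, positive as expected for a source.

Q1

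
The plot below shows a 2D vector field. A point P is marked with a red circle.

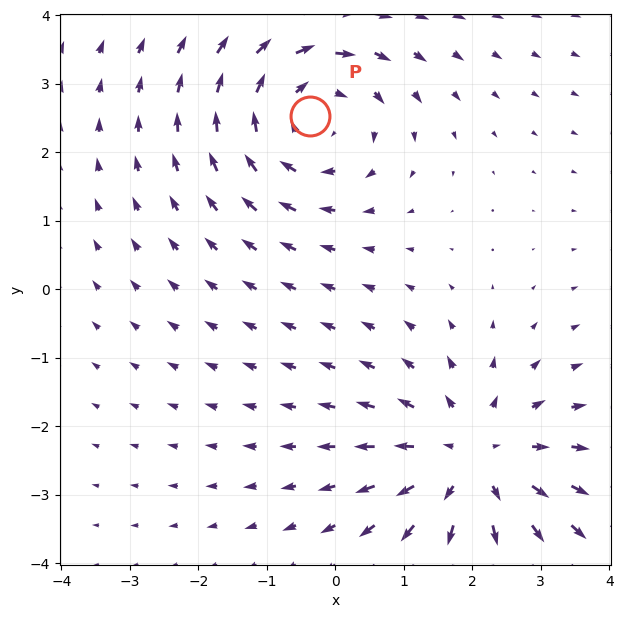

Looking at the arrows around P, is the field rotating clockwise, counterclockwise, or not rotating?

Near P at (-0.4, 2.5) the arrows circulate clockwise. The curl (z-component) there is about -3; negative curl means clockwise rotation.

clockwise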